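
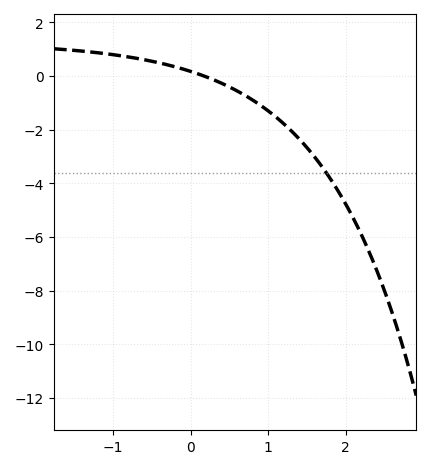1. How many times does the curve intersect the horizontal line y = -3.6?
1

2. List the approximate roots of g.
0.17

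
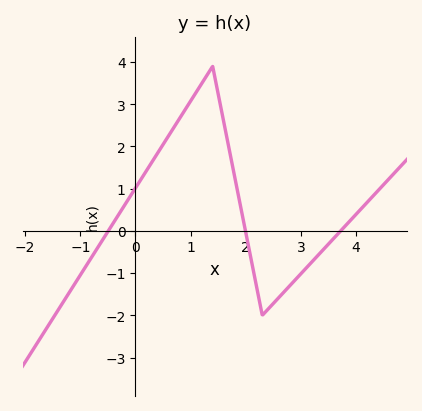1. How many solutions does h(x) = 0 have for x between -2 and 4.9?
3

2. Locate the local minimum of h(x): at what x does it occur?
2.3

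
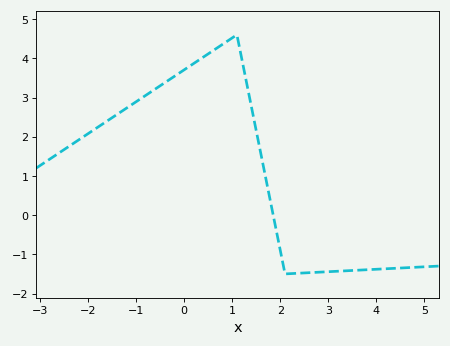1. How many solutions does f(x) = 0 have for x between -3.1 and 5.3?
1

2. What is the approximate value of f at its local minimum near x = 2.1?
-1.5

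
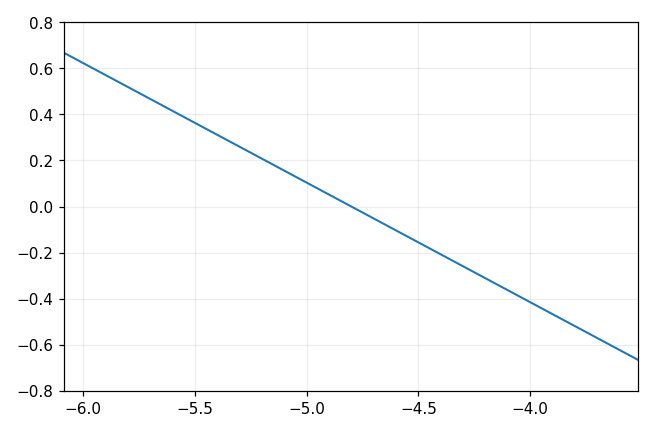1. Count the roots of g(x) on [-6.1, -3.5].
1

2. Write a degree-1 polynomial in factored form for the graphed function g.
y = -0.52(x + 4.8)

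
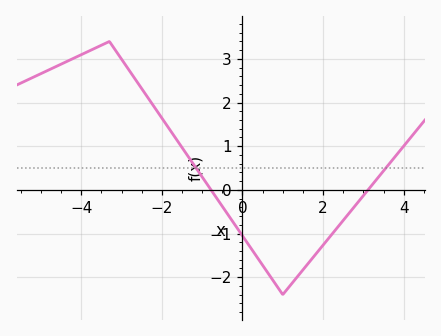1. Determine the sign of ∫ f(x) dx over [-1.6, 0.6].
negative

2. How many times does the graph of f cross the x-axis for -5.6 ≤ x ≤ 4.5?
2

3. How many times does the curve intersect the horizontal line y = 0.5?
2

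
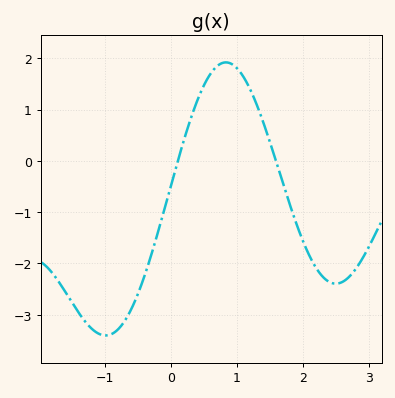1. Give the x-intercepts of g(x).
0.1, 1.6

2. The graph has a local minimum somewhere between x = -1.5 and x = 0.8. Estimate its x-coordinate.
-1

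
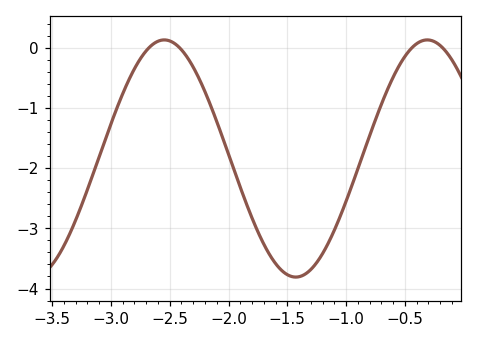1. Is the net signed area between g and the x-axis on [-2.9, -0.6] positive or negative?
negative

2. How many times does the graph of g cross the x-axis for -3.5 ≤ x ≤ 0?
4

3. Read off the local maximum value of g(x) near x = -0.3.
0.13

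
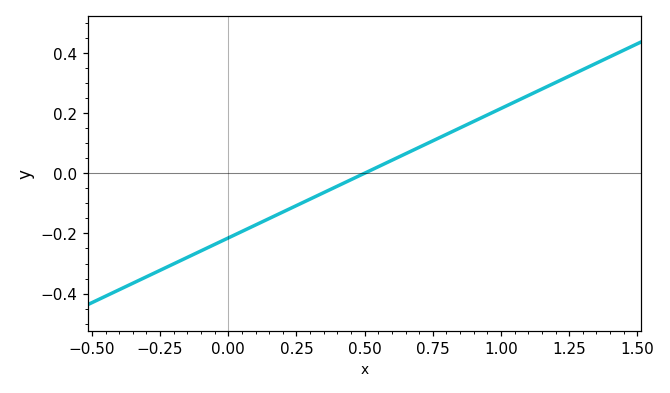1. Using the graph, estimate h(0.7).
0.08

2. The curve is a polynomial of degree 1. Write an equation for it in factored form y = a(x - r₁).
y = 0.43(x - 0.5)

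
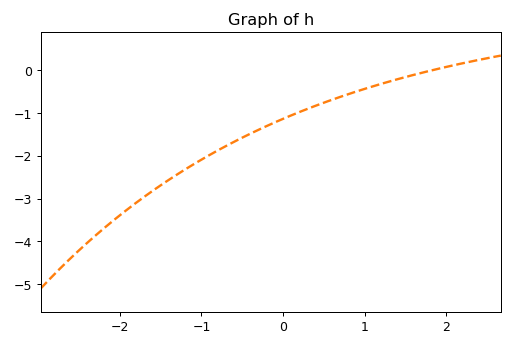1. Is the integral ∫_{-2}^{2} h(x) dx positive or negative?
negative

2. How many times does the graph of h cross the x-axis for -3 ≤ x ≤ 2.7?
1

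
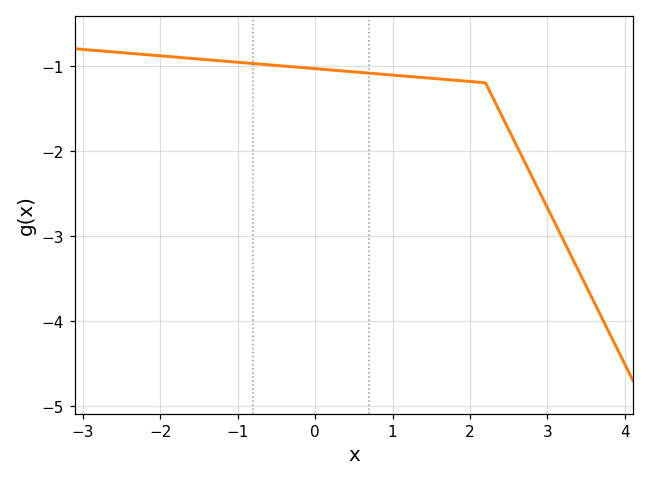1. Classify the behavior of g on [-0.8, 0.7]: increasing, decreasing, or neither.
decreasing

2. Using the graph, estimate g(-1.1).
-0.951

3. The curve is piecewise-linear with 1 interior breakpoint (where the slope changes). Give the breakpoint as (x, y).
(2.2, -1.2)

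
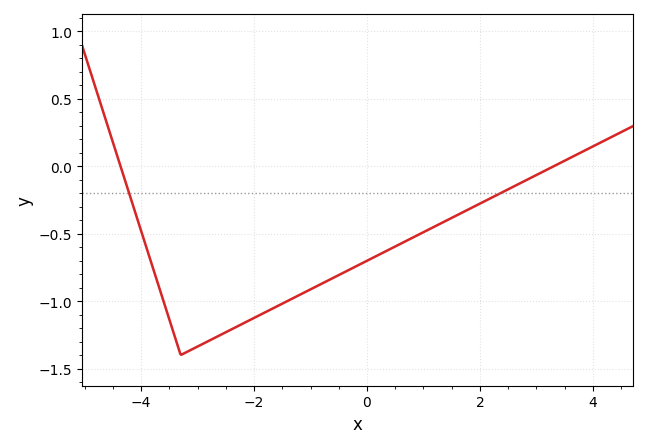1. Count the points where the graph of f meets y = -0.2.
2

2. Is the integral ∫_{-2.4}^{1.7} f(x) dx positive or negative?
negative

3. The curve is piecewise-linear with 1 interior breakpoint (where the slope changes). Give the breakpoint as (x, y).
(-3.3, -1.4)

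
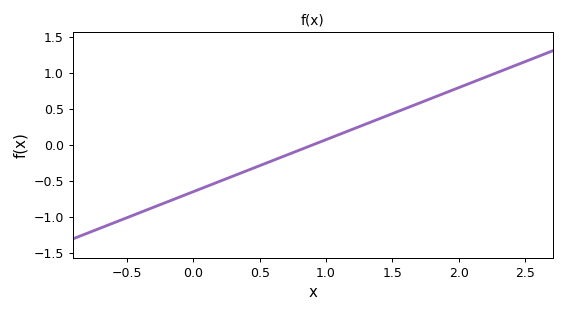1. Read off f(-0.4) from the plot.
-0.95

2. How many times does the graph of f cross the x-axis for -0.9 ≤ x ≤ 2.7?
1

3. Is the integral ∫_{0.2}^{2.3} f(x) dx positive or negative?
positive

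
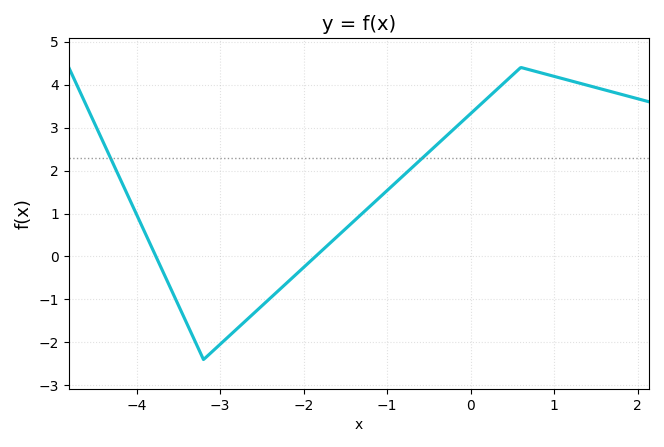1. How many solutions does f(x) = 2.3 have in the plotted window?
2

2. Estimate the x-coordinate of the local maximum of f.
0.6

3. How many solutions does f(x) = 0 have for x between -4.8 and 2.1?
2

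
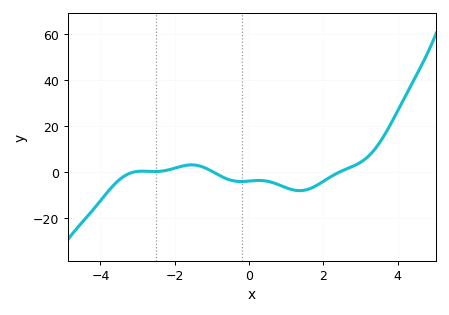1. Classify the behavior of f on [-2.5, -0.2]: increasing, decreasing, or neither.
neither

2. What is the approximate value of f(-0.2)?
-4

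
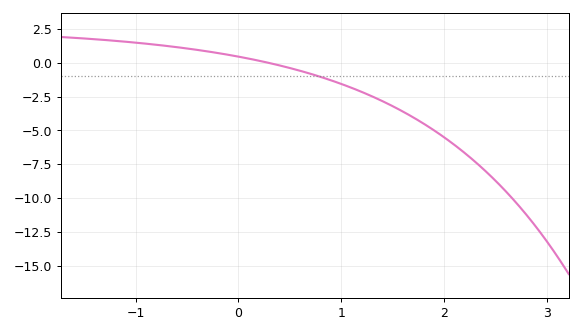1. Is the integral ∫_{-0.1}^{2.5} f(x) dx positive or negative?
negative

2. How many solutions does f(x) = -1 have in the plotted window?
1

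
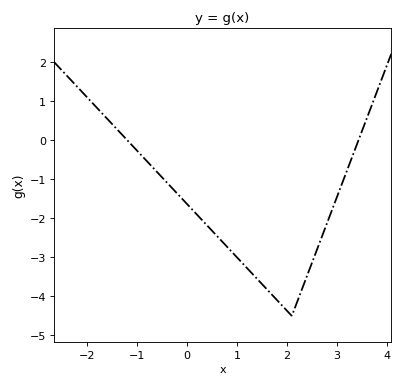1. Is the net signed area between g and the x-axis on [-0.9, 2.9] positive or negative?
negative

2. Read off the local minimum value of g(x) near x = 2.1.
-4.5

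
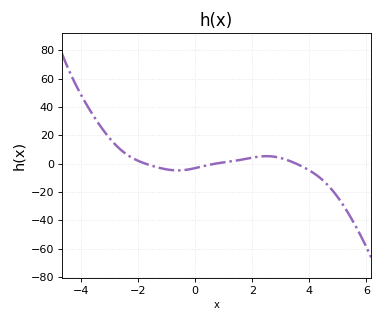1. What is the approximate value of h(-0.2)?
-3.94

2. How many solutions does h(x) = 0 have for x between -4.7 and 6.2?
3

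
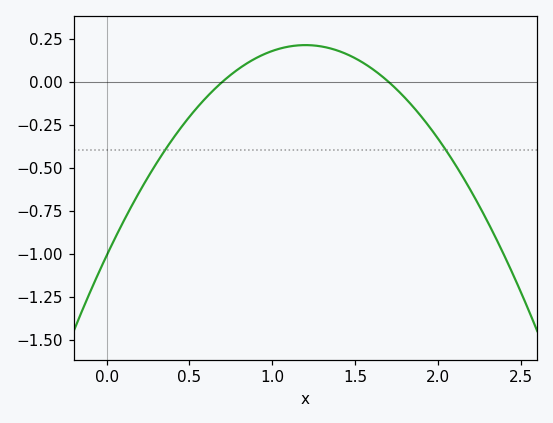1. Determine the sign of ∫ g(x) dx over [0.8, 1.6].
positive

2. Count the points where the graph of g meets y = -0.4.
2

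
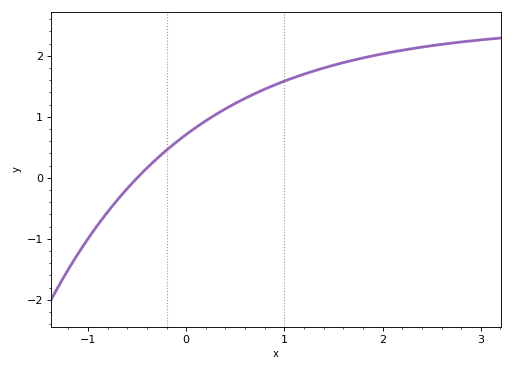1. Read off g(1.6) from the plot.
1.9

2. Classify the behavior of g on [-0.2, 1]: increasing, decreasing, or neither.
increasing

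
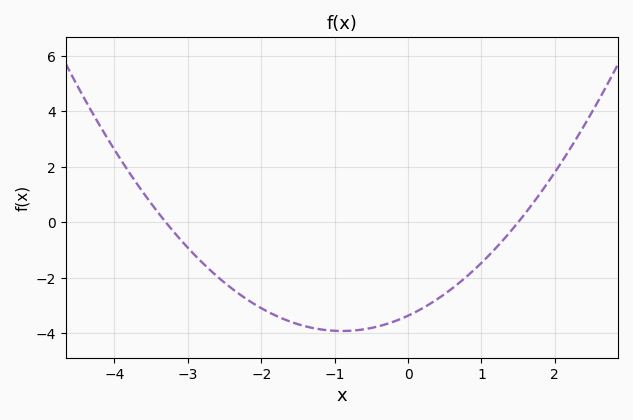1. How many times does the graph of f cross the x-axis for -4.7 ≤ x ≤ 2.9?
2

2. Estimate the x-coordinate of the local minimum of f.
-1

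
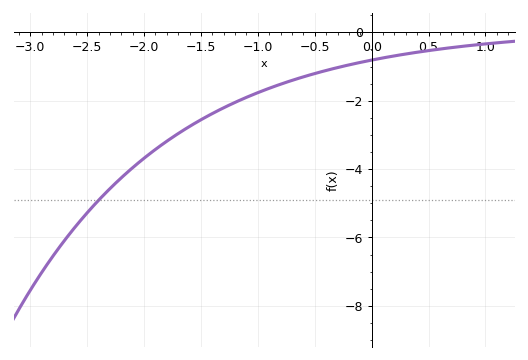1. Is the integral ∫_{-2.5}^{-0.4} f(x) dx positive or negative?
negative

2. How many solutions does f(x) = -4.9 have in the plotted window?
1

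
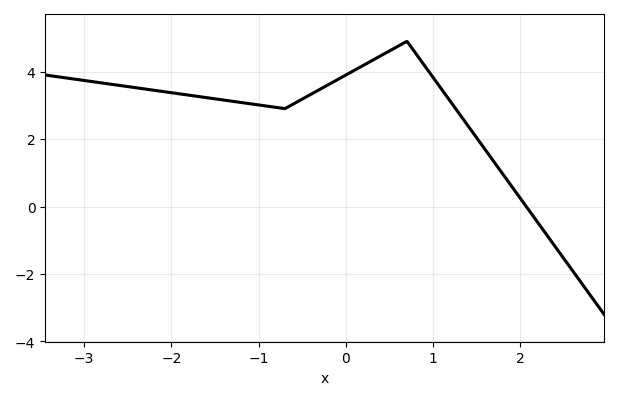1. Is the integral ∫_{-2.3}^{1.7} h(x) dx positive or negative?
positive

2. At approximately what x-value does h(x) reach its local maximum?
0.698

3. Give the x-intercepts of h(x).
2.07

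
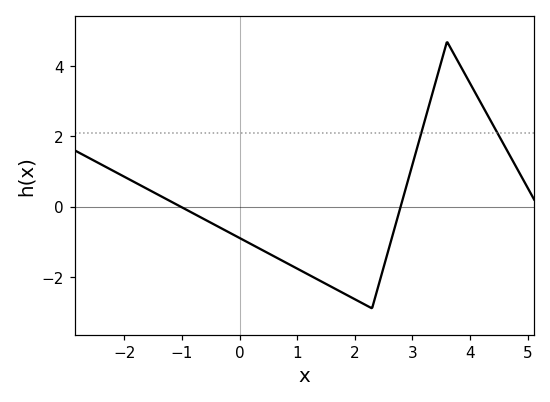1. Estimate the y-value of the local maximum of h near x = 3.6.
4.7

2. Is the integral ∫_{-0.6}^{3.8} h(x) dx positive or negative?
negative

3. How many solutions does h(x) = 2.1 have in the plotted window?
2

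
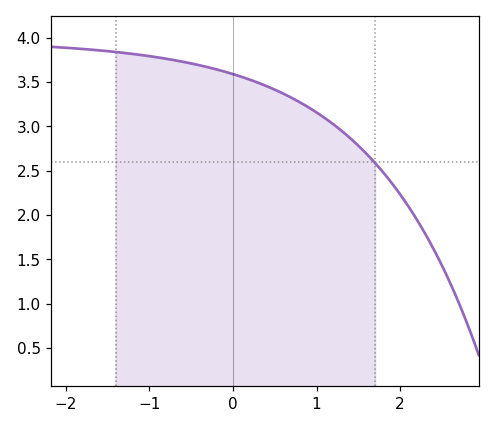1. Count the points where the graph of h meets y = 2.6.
1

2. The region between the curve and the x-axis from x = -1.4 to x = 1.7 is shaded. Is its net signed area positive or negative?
positive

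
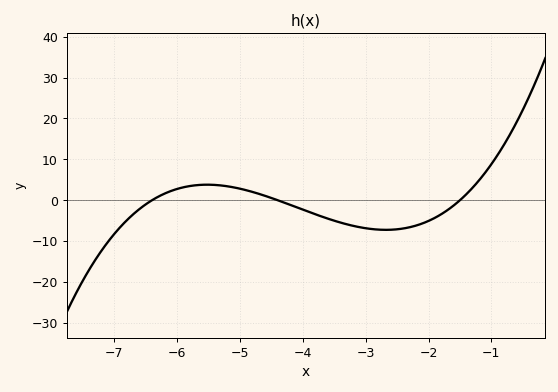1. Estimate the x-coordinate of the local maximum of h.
-5.52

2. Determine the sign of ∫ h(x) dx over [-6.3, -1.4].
negative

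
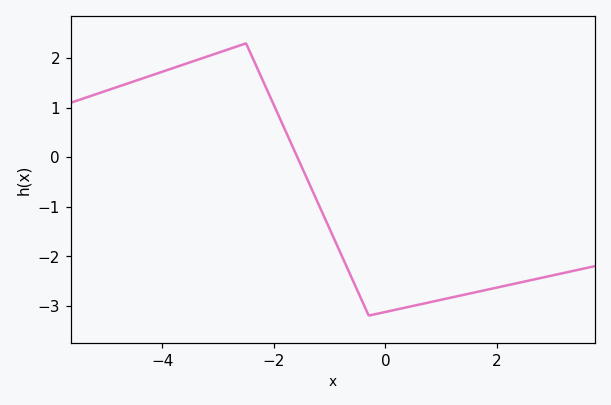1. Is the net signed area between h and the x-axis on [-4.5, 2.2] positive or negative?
negative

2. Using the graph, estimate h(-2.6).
2.26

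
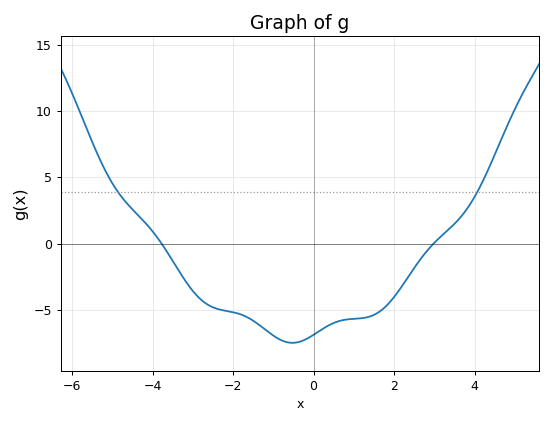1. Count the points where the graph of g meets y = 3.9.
2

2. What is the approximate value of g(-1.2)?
-6.5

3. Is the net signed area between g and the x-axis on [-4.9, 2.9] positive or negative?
negative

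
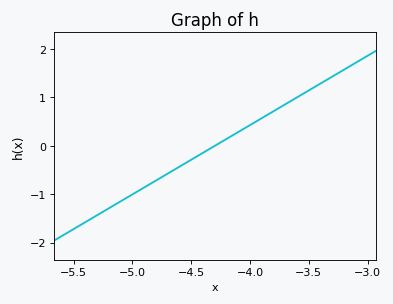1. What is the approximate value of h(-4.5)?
-0.3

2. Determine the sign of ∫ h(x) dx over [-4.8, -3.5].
positive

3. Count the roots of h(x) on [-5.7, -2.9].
1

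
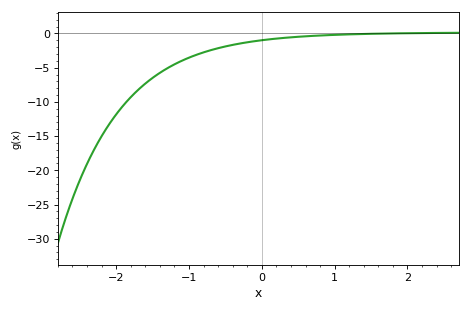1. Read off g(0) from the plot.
-1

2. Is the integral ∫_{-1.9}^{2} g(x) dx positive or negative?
negative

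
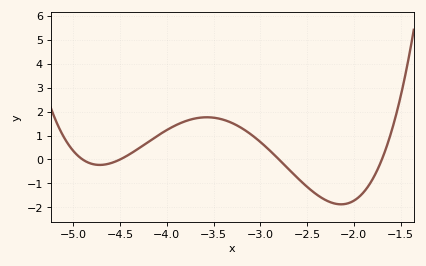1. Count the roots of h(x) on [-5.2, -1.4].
4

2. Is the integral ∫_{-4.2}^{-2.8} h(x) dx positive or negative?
positive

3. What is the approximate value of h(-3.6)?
1.76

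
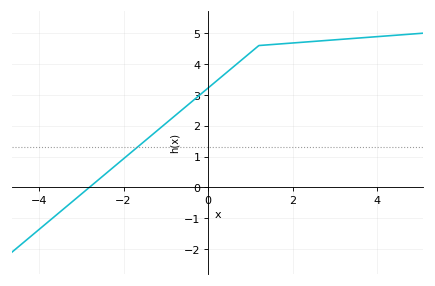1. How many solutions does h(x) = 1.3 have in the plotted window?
1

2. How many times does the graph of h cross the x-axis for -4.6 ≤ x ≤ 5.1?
1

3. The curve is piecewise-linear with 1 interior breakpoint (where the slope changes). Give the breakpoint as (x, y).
(1.2, 4.6)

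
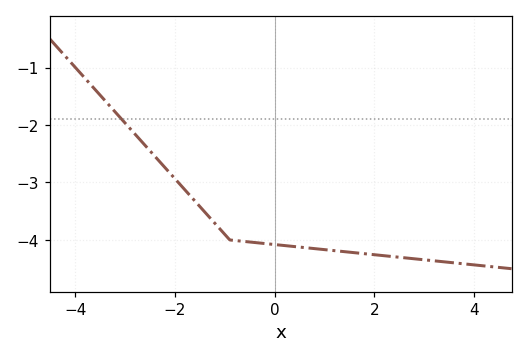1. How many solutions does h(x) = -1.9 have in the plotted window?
1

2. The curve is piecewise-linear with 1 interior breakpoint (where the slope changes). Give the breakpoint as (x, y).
(-0.9, -4)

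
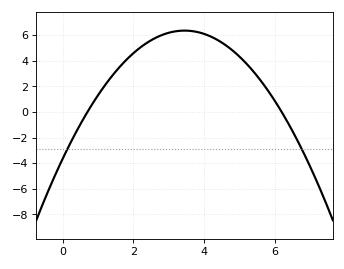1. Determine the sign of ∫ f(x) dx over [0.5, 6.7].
positive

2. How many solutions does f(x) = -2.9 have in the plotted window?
2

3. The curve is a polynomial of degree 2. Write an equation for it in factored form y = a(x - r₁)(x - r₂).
y = -0.84(x - 0.7)(x - 6.2)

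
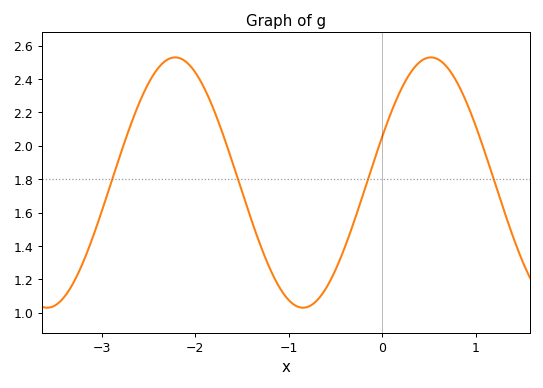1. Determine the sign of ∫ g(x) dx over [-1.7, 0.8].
positive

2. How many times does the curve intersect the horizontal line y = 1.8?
4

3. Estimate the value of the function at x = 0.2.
2.34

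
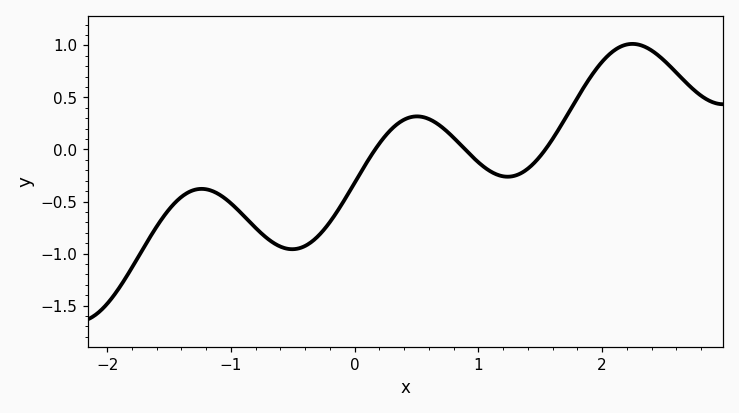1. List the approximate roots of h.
0.2, 0.9, 1.5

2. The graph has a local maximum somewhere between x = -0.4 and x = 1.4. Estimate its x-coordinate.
0.5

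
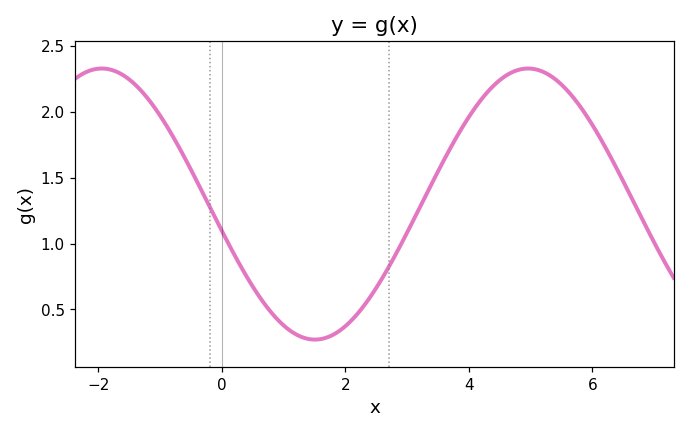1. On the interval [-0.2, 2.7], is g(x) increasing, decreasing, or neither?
neither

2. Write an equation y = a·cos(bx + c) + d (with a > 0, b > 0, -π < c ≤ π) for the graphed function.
y = 1.03cos(0.91x + 1.8) + 1.3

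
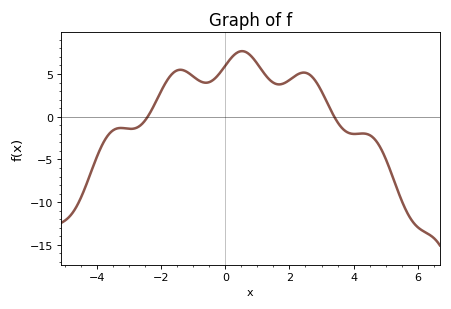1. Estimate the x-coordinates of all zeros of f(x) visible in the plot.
-2.4, 3.4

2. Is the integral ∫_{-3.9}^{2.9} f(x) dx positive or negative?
positive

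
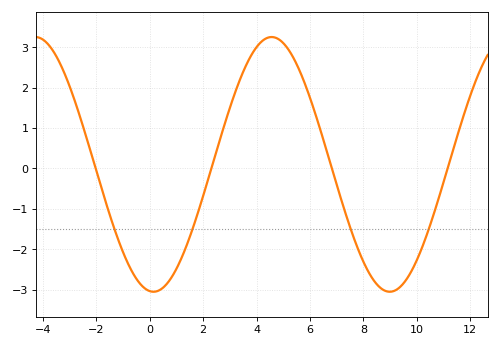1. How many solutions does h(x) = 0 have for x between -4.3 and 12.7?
4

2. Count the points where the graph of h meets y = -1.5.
4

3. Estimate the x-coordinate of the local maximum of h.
4.6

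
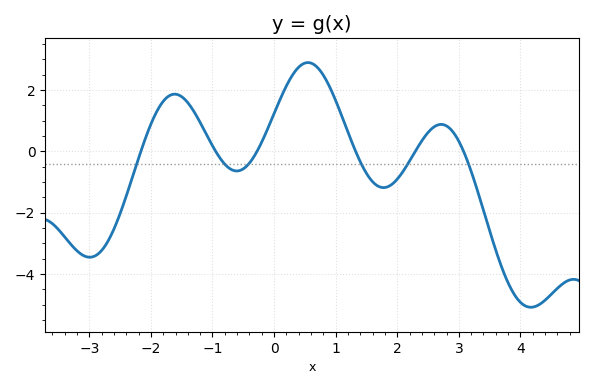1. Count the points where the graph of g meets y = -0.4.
6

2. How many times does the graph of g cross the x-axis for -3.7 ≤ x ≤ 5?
6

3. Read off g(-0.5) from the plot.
-0.6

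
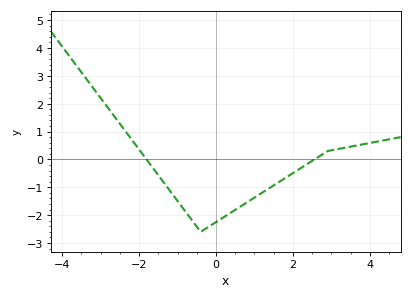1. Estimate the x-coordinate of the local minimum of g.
-0.399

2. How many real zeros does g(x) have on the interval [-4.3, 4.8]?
2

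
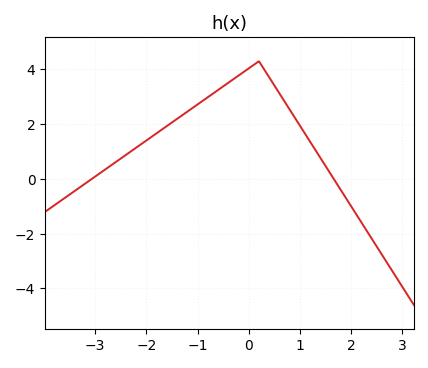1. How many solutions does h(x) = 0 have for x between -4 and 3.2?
2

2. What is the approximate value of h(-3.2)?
-0.2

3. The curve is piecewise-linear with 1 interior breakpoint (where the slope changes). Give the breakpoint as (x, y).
(0.2, 4.3)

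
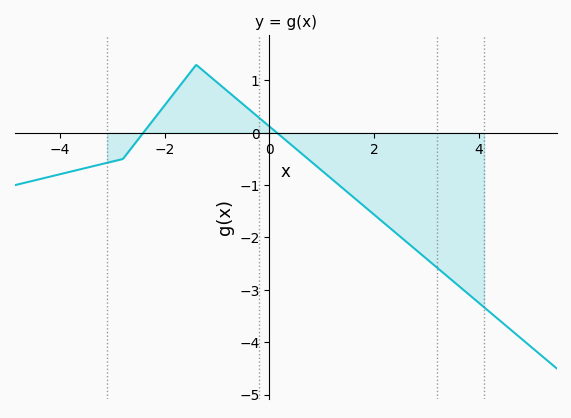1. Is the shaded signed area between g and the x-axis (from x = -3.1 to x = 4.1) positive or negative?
negative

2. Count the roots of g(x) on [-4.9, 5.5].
2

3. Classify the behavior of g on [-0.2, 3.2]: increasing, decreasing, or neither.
decreasing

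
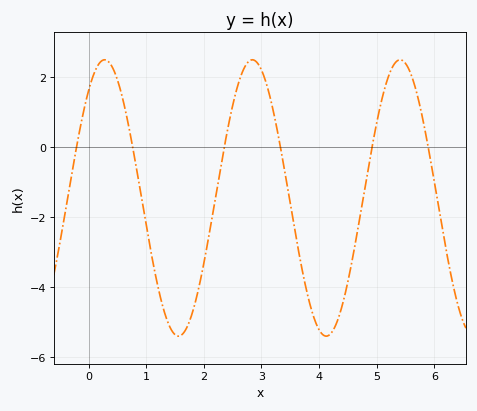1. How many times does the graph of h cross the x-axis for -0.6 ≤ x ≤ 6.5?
6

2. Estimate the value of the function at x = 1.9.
-4.1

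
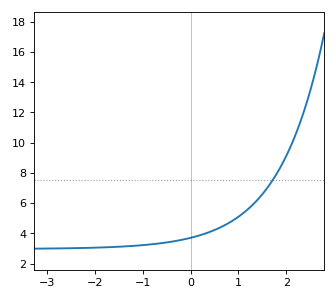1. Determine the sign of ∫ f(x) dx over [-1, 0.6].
positive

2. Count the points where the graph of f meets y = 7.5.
1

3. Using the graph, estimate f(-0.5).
3.4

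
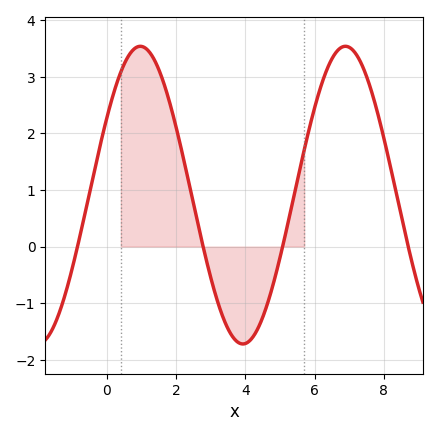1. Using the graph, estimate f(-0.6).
0.682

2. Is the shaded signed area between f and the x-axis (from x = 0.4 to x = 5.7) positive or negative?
positive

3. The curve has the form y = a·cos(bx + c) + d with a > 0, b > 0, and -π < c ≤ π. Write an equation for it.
y = 2.63cos(1.06x - 1.02) + 0.91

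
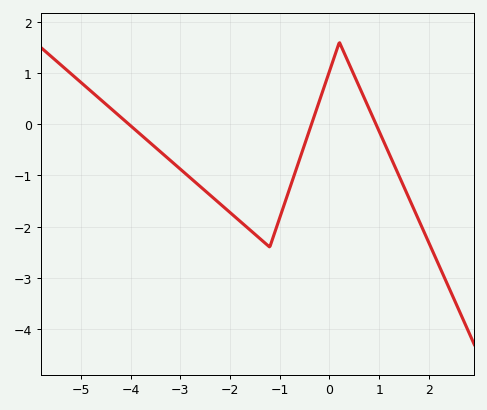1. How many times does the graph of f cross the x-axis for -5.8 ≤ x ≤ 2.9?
3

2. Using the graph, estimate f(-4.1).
0.1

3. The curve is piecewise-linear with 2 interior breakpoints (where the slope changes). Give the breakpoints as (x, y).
(-1.2, -2.4); (0.2, 1.6)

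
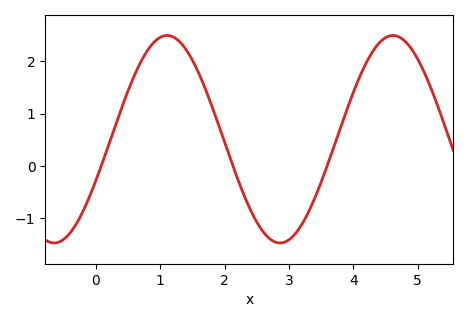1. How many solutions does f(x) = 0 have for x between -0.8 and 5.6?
3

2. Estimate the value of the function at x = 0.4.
1.1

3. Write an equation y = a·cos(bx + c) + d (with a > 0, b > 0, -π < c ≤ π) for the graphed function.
y = 1.98cos(1.8x - 2) + 0.51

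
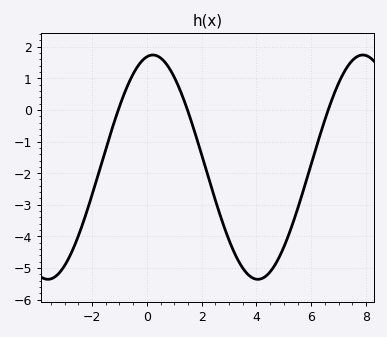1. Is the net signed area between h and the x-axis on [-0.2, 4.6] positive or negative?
negative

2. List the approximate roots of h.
-1, 1.4, 6.6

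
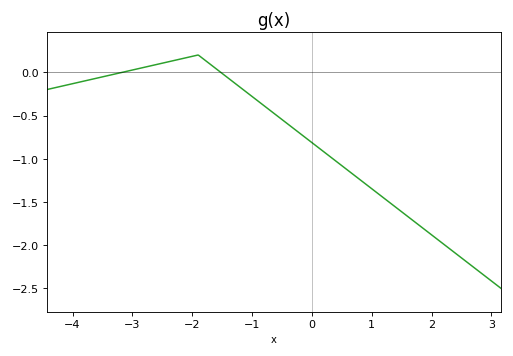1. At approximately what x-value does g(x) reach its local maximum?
-2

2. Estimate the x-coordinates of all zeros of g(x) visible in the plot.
-3.2, -1.6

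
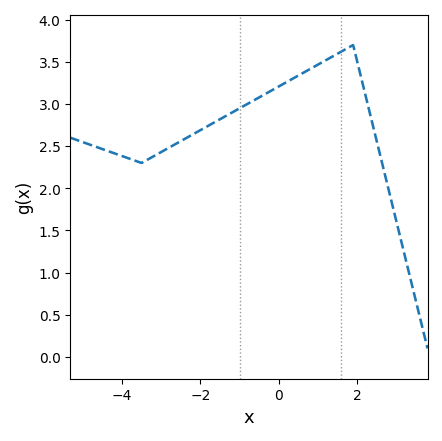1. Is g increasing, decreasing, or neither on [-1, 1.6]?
increasing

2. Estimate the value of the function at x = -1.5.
2.8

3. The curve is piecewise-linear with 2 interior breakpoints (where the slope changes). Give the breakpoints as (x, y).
(-3.5, 2.3); (1.9, 3.7)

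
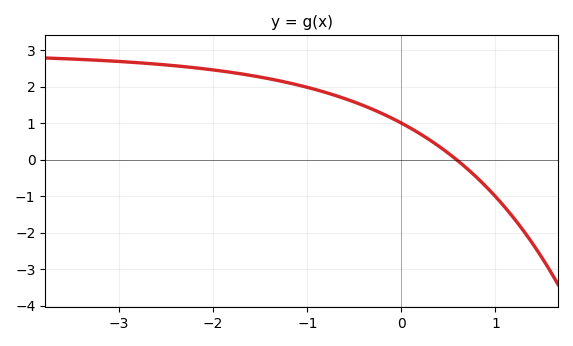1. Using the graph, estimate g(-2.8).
2.67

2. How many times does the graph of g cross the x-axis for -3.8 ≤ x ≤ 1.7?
1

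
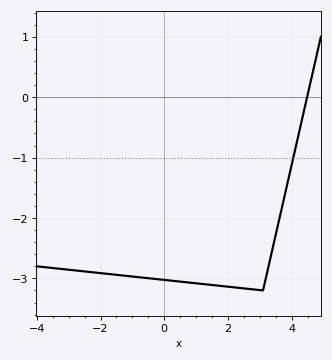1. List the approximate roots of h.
4.4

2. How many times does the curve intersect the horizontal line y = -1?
1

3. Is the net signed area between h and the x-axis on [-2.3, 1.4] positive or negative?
negative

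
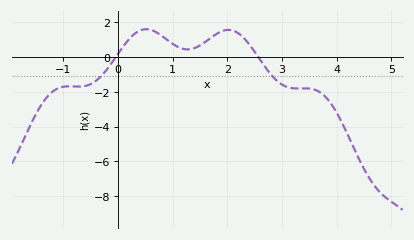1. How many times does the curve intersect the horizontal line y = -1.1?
2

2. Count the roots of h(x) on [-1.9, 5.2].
2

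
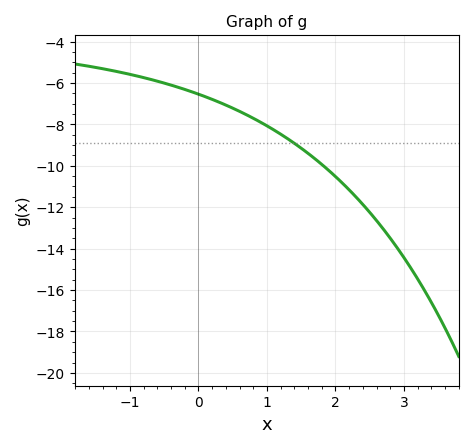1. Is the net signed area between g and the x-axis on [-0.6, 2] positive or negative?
negative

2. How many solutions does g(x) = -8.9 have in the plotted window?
1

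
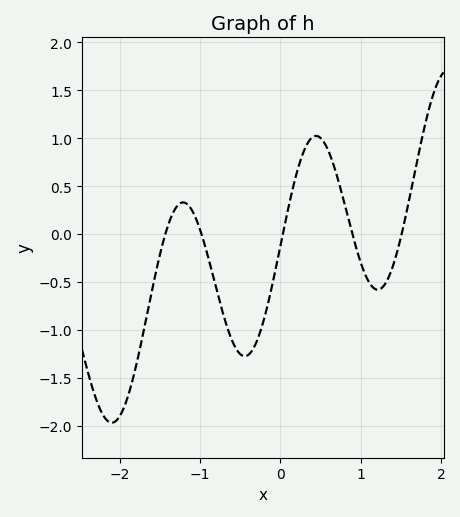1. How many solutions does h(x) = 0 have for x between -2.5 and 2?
5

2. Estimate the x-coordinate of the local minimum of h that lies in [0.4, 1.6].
1.21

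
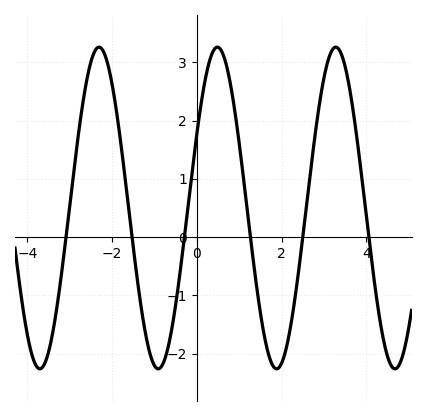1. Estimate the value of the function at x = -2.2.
3.2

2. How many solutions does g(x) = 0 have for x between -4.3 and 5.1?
6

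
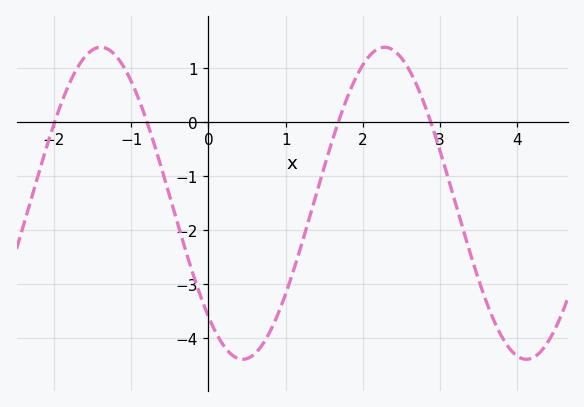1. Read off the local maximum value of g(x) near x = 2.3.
1.39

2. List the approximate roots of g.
-1.99, -0.794, 1.68, 2.88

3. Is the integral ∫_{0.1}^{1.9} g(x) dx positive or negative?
negative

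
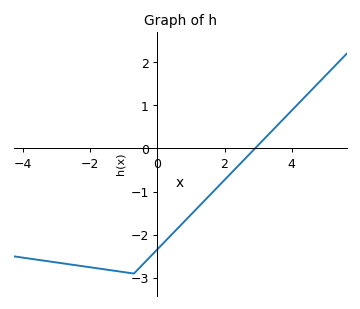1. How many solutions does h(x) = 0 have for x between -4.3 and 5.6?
1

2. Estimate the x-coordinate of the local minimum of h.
-0.8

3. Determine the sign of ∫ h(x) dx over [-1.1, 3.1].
negative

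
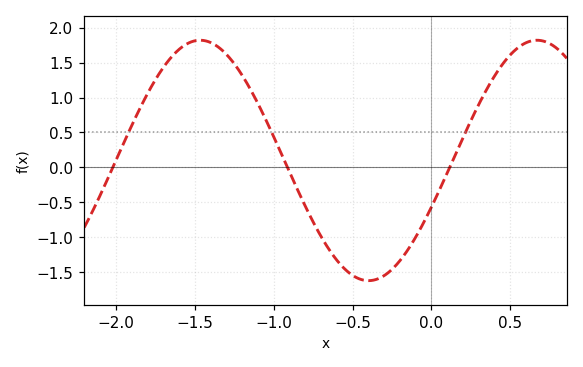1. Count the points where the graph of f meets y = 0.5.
3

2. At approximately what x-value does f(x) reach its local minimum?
-0.398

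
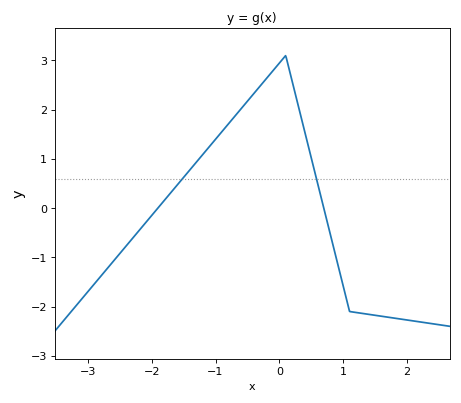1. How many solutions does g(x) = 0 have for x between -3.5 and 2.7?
2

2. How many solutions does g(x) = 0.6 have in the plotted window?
2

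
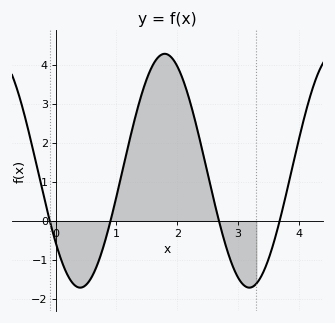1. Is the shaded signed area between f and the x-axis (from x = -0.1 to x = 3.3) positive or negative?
positive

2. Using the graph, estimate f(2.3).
2.5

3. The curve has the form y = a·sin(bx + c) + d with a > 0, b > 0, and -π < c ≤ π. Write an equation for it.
y = 3sin(2.3x - 2.5) + 1.29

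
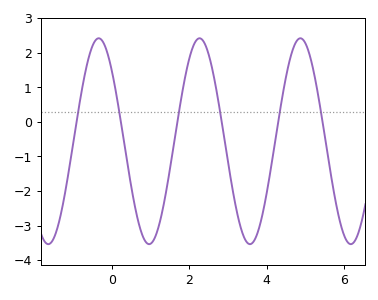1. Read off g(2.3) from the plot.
2.41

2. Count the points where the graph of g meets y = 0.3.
6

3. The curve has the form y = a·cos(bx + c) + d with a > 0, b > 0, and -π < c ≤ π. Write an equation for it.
y = 2.98cos(2.41x + 0.83) - 0.56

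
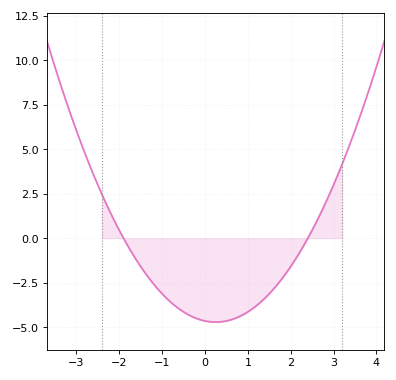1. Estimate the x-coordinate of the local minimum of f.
0.25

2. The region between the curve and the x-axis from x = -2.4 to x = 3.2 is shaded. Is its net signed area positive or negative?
negative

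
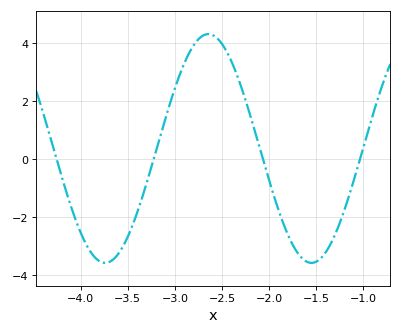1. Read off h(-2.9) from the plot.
3.31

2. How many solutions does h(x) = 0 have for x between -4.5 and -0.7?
4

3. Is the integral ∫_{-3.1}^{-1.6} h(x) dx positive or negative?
positive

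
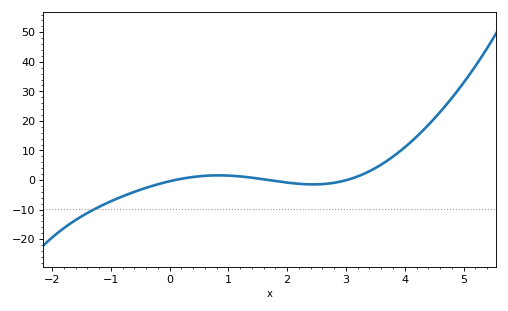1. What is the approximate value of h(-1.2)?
-9.08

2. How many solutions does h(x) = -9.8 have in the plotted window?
1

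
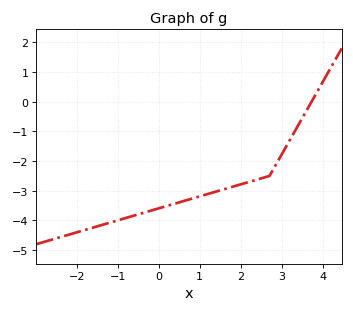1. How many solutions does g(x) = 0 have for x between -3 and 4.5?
1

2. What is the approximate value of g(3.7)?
-0.058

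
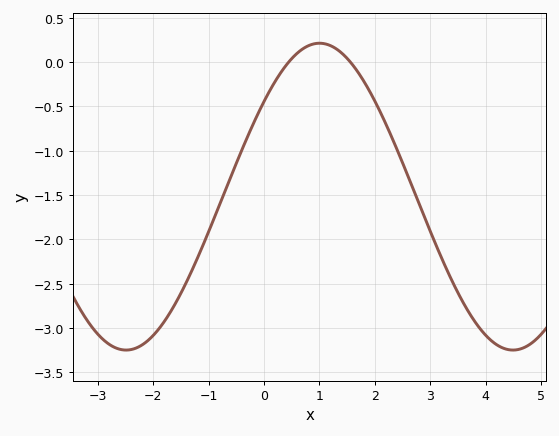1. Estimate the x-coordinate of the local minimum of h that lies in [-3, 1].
-2.49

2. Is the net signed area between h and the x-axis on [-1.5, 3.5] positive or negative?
negative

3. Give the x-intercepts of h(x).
0.449, 1.55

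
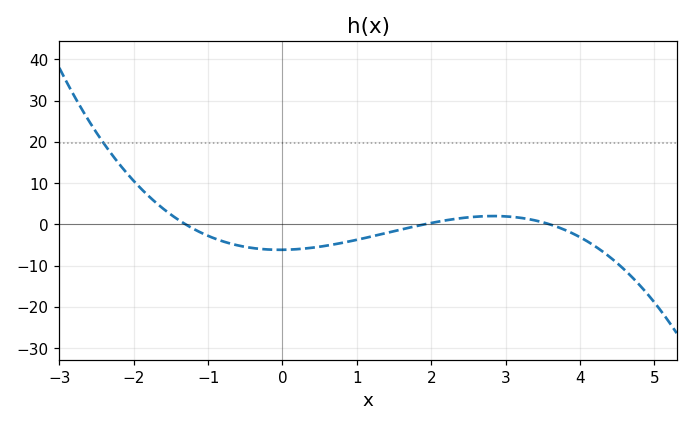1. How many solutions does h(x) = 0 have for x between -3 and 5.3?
3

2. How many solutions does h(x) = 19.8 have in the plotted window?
1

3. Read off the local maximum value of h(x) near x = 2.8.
2.04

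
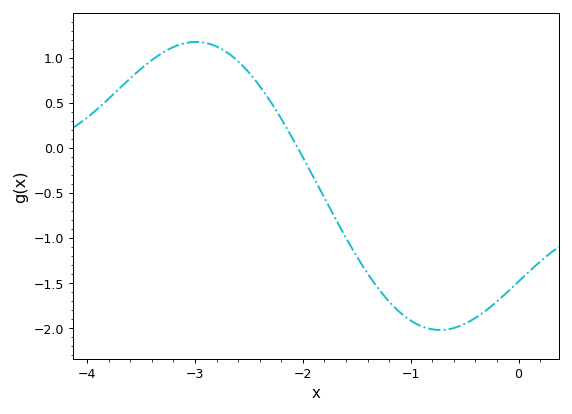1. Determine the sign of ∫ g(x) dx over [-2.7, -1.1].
negative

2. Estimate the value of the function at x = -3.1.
1.16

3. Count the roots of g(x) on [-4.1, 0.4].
1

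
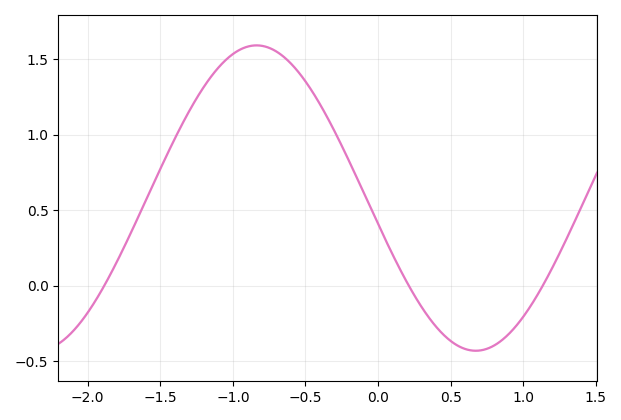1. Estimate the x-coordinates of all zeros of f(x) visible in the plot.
-1.9, 0.2, 1.15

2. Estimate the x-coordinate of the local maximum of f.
-0.85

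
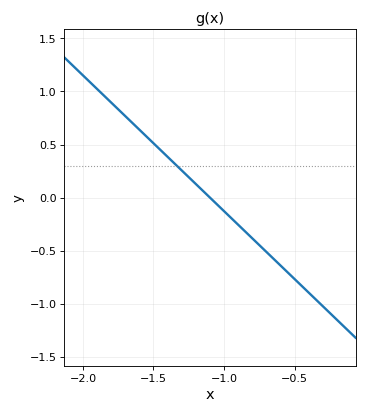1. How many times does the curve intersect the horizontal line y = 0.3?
1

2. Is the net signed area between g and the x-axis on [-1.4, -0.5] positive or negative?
negative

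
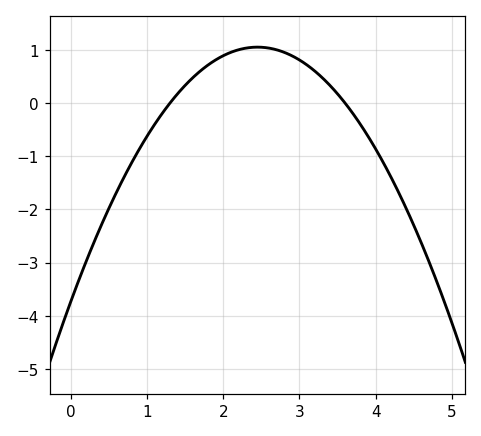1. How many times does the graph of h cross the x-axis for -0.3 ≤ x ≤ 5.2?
2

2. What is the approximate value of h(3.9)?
-0.6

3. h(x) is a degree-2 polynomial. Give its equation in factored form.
y = -0.8(x - 1.3)(x - 3.6)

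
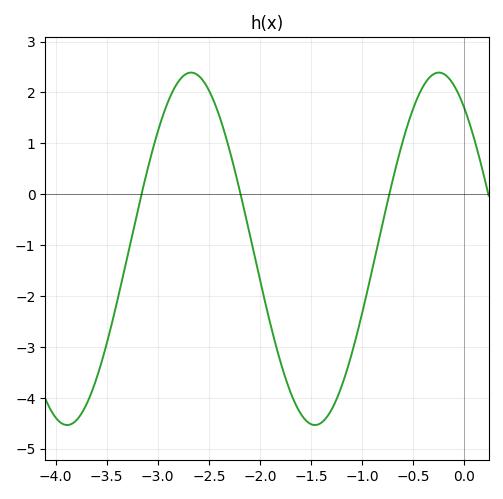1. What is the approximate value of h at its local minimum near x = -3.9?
-4.53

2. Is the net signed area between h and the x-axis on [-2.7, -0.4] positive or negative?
negative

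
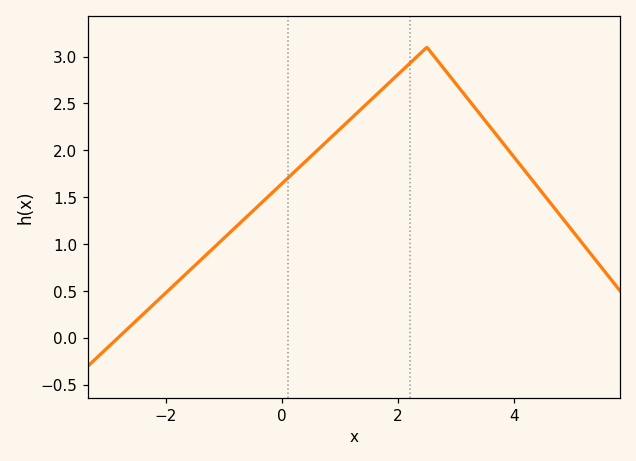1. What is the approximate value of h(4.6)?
1.46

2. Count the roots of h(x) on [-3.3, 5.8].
1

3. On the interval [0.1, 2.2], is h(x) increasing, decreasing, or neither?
increasing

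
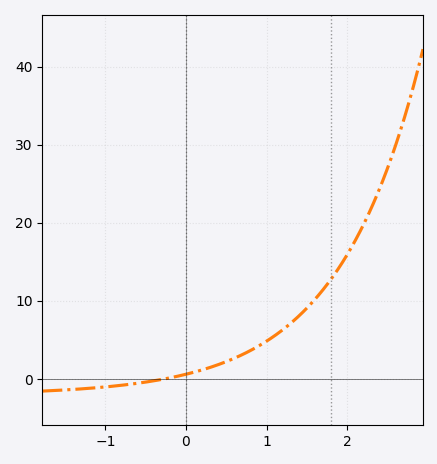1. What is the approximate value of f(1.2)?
6.3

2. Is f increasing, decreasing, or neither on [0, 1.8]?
increasing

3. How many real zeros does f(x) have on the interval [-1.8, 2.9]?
1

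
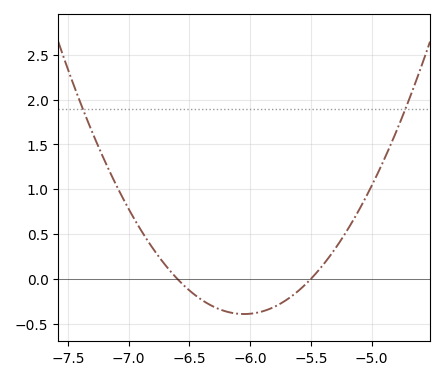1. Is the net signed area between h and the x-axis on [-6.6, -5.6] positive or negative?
negative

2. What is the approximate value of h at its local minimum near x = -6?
-0.4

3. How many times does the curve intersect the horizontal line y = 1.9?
2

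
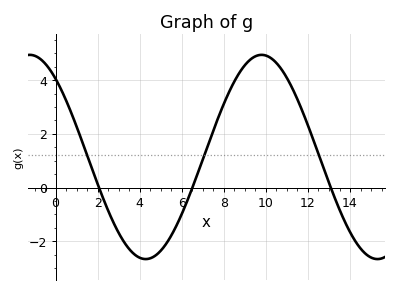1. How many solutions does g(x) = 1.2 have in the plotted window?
3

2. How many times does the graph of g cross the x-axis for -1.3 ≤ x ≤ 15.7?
3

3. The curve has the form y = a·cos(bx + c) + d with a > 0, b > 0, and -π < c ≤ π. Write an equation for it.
y = 3.8cos(0.57x + 0.7) + 1.14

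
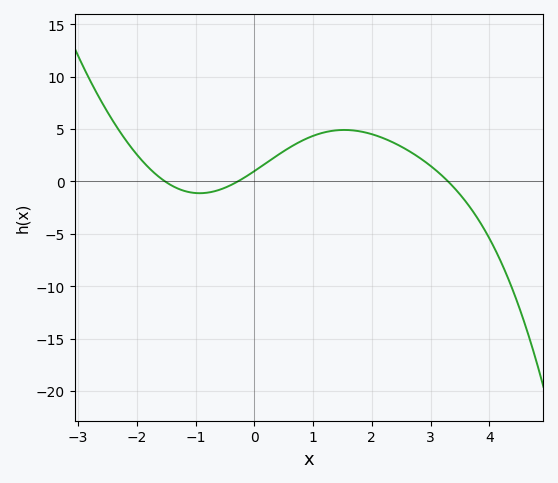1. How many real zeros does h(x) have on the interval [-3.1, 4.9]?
3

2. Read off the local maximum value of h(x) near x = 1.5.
4.91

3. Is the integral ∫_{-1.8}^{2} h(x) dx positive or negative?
positive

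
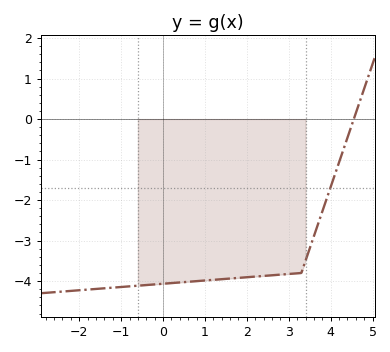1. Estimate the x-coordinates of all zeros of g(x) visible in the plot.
4.6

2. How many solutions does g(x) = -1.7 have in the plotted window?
1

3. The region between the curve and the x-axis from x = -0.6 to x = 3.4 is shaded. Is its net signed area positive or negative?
negative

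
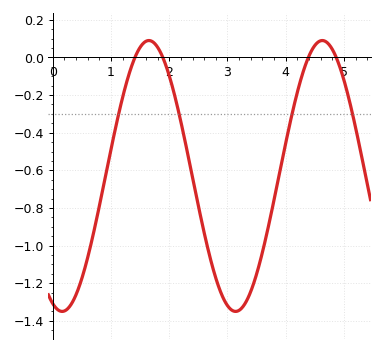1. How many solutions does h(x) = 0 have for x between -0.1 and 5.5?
4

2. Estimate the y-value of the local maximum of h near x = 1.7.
0.09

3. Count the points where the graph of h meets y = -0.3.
4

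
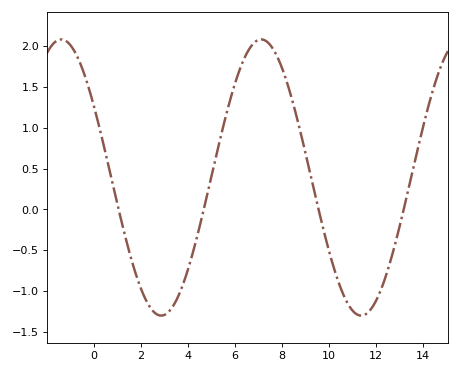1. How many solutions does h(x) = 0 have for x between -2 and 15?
4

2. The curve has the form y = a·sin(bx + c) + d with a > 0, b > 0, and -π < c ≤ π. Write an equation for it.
y = 1.69sin(0.74x + 2.59) + 0.39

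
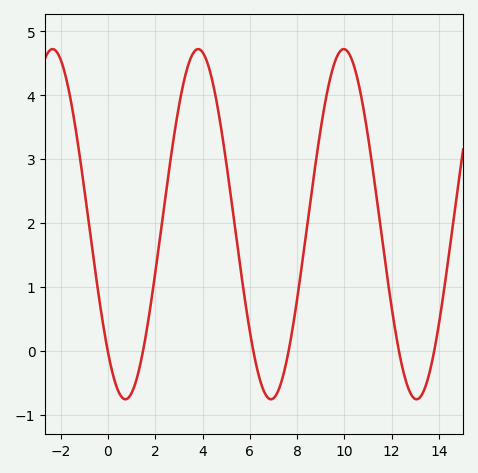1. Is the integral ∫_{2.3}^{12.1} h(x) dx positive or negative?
positive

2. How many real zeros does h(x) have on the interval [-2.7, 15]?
6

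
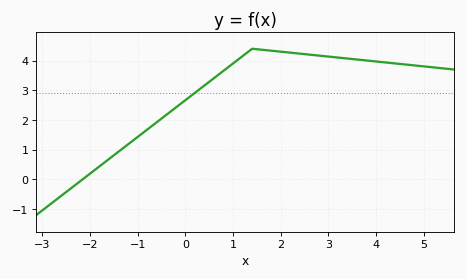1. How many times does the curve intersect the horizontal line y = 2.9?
1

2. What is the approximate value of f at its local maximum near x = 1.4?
4.4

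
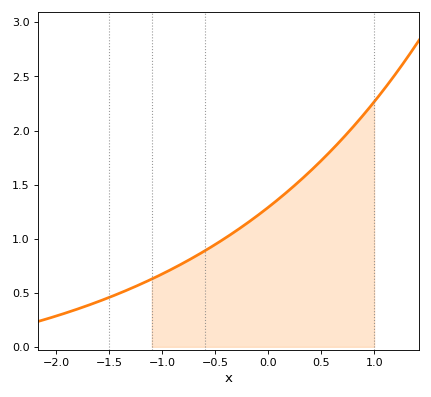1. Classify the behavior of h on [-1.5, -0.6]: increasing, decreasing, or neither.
increasing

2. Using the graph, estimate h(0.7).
1.9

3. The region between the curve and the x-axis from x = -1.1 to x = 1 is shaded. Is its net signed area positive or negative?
positive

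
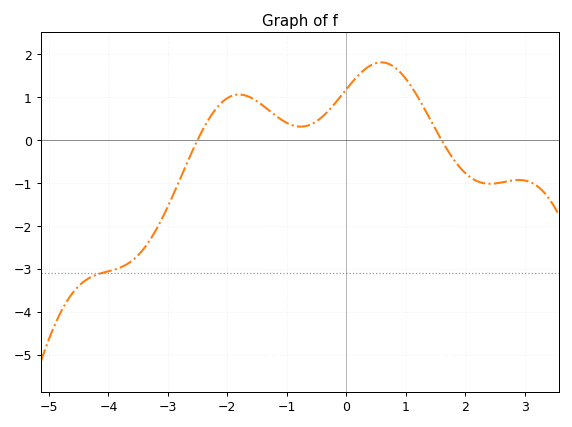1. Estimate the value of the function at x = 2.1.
-0.879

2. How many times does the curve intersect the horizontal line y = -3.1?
1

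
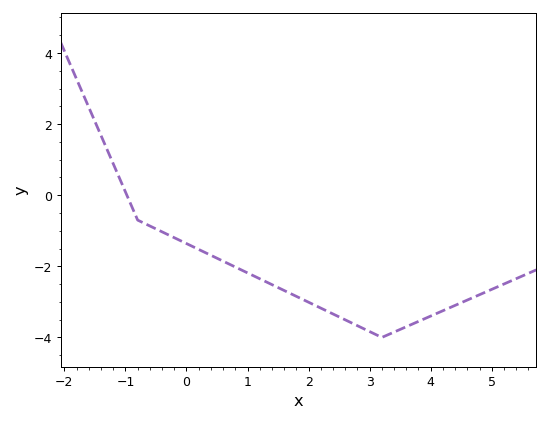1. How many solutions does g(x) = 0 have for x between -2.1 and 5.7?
1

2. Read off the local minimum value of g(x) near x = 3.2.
-4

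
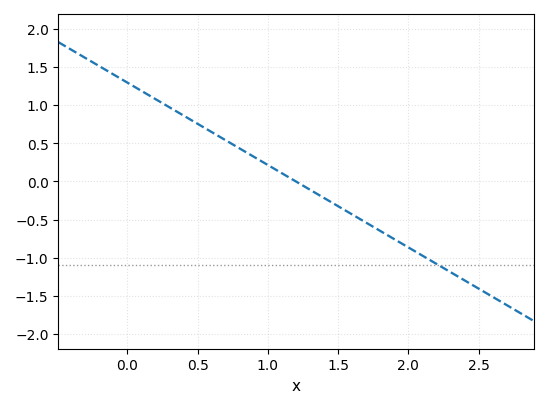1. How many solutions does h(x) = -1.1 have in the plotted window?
1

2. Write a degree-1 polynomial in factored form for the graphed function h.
y = -1.08(x - 1.2)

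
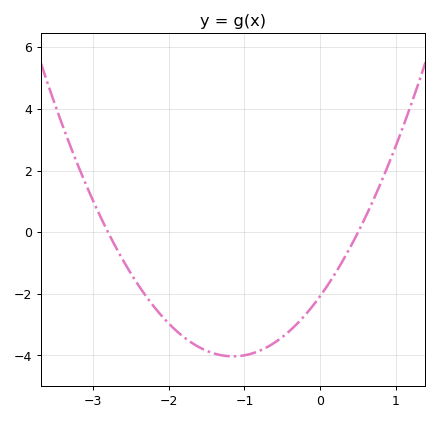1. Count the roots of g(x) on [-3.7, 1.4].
2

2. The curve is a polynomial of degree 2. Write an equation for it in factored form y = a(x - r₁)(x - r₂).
y = 1.48(x + 2.8)(x - 0.5)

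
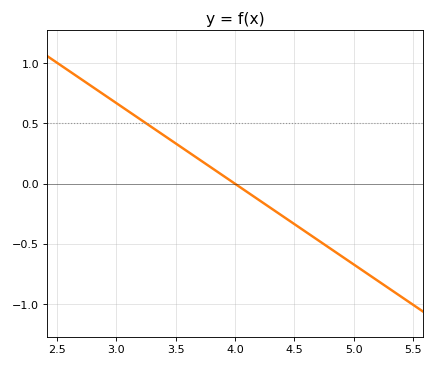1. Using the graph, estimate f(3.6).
0.25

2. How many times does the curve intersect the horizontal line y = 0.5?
1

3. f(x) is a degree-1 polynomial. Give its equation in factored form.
y = -0.67(x - 4)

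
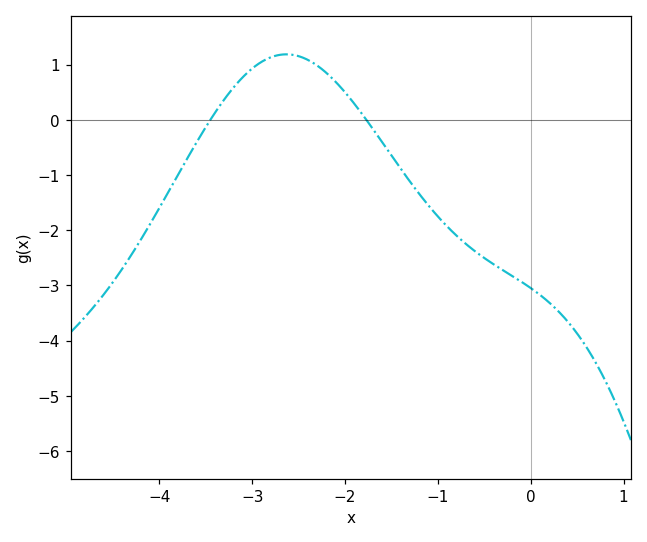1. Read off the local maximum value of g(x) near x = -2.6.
1.19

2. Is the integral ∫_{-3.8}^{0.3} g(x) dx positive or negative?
negative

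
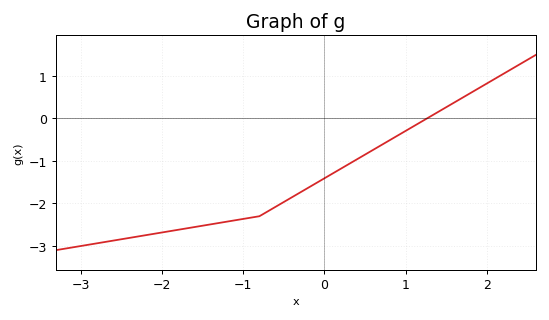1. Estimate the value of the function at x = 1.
-0.292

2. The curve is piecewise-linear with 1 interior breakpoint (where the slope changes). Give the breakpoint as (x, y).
(-0.8, -2.3)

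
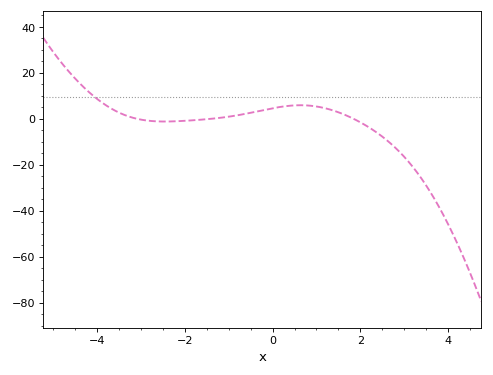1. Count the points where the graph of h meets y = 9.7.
1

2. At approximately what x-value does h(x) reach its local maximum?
0.6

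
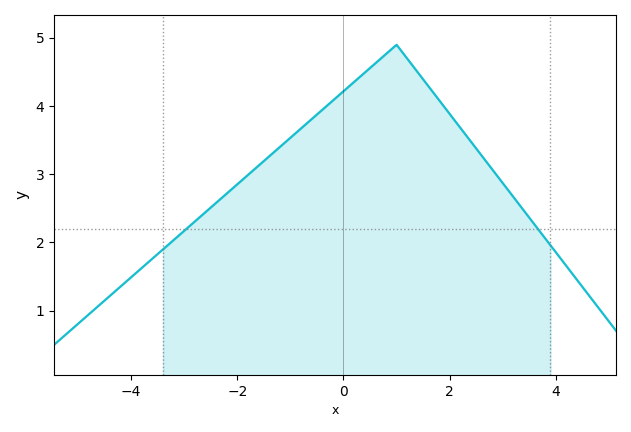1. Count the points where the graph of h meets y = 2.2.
2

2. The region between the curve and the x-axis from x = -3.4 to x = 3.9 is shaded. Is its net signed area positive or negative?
positive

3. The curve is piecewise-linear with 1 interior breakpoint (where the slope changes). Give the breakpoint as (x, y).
(1, 4.9)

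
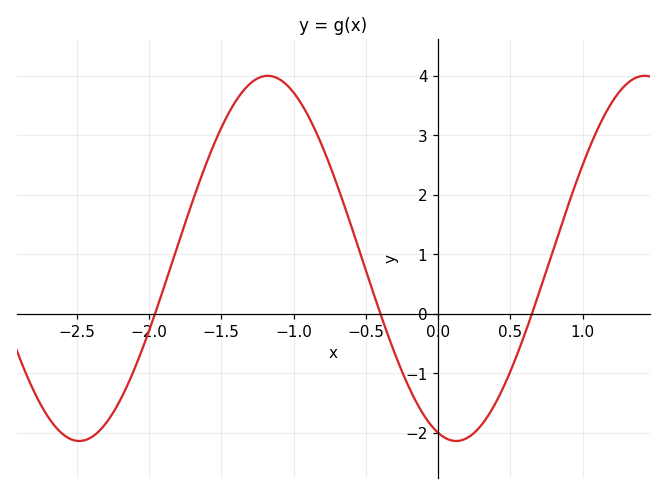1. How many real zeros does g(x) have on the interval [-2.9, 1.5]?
3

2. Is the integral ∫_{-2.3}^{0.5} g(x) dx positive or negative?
positive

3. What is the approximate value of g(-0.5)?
0.7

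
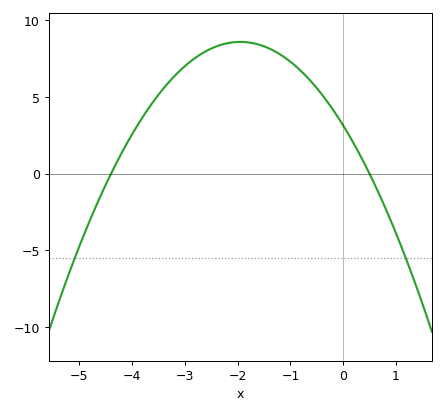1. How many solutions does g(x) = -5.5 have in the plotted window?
2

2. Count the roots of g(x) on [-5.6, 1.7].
2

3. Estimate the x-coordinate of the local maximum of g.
-1.95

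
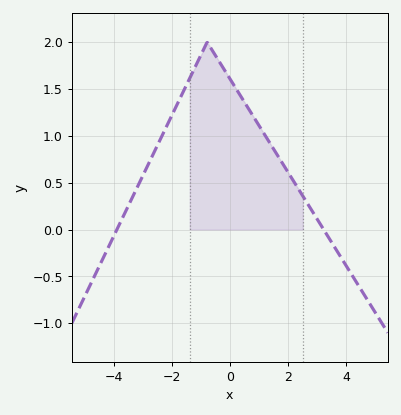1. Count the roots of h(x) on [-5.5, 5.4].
2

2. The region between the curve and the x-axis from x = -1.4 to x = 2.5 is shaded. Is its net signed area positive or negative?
positive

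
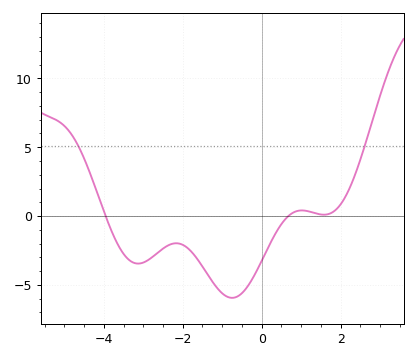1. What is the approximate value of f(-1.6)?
-3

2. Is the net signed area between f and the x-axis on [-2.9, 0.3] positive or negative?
negative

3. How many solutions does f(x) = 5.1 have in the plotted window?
2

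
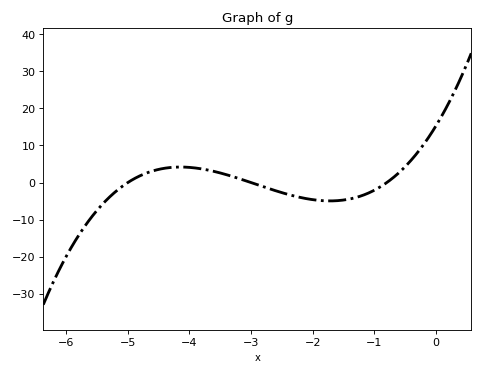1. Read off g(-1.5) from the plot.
-4.7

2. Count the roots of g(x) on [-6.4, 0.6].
3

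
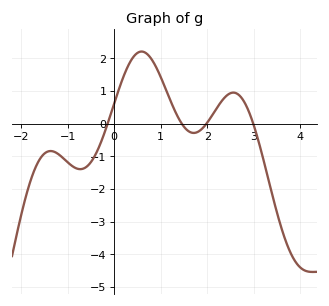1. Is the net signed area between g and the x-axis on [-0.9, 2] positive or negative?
positive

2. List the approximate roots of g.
-0.1, 1.5, 2, 3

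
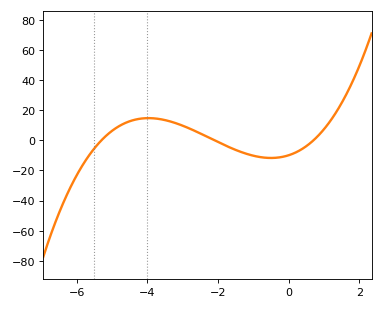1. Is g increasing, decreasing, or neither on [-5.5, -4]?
increasing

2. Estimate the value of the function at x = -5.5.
-5.35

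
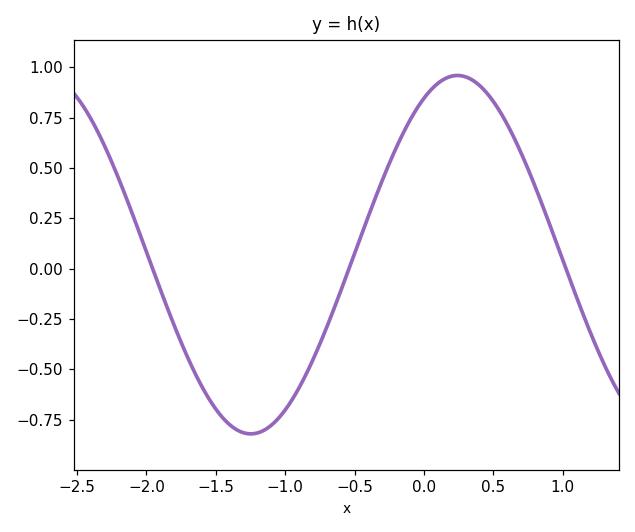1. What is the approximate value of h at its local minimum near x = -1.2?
-0.82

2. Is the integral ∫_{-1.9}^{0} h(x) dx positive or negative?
negative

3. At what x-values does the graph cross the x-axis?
-1.95, -0.54, 1.02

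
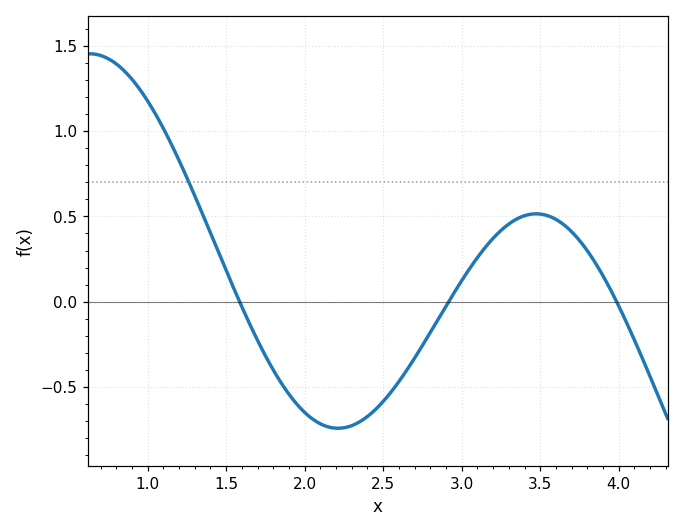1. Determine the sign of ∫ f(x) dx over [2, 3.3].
negative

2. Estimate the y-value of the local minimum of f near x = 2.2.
-0.75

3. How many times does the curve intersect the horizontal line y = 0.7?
1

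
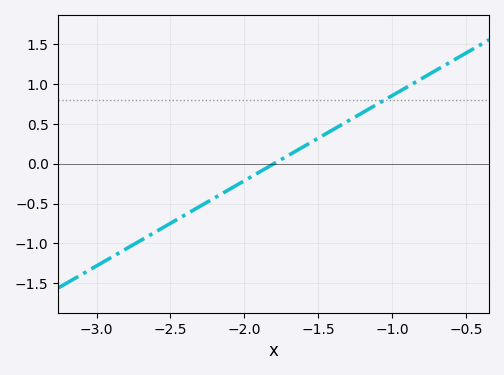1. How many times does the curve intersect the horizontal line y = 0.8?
1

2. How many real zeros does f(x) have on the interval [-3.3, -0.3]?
1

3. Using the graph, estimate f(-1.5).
0.321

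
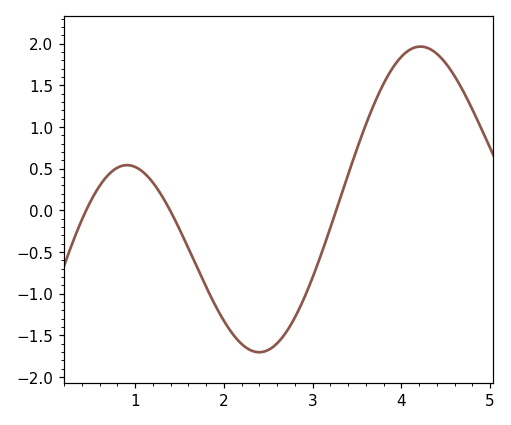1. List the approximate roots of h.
0.4, 1.4, 3.3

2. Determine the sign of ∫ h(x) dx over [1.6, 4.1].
negative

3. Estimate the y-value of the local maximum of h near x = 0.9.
0.55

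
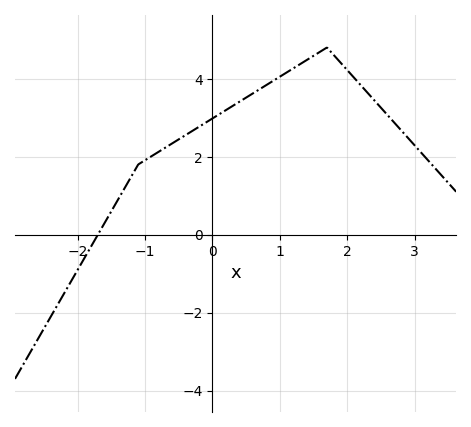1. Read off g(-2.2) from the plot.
-1.6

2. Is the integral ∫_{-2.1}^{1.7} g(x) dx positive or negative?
positive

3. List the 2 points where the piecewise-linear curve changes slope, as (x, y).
(-1.1, 1.8); (1.7, 4.8)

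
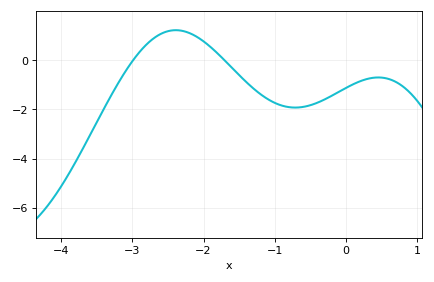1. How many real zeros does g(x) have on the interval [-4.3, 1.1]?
2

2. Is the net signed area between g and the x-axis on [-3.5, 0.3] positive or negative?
negative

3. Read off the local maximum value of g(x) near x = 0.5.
-0.704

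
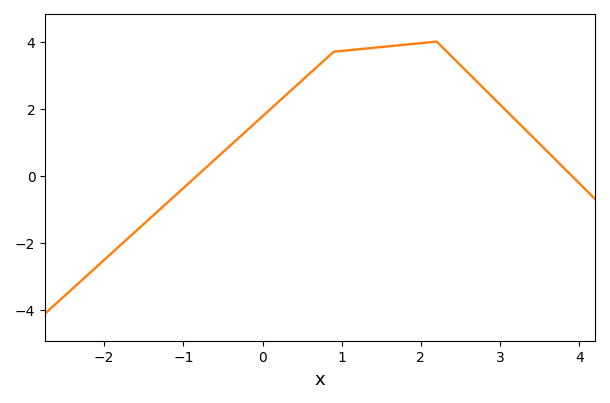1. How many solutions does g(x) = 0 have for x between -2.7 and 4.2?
2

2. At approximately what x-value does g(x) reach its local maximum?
2.2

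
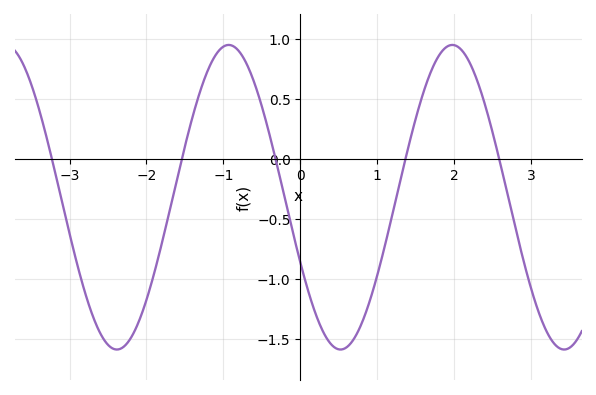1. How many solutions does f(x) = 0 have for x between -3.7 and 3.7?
5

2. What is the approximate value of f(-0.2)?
-0.35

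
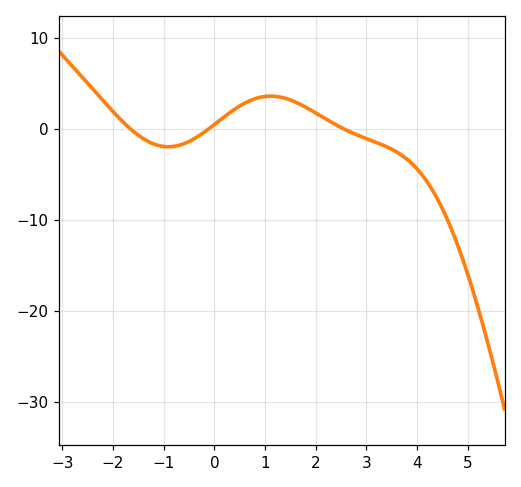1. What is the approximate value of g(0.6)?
2.8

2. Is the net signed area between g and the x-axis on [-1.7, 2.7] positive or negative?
positive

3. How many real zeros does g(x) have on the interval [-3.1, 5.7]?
3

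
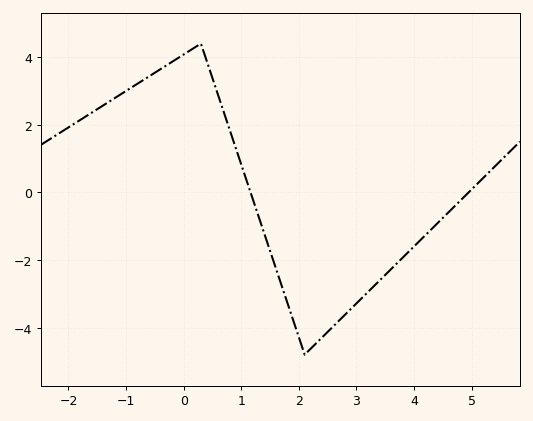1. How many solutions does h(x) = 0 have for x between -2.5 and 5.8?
2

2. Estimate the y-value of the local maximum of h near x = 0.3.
4.4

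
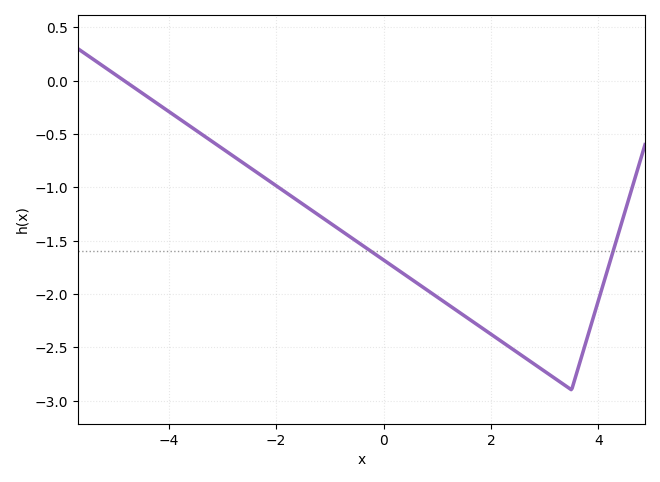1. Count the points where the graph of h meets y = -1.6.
2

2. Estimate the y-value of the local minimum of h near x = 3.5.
-2.9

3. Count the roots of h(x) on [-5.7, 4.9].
1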